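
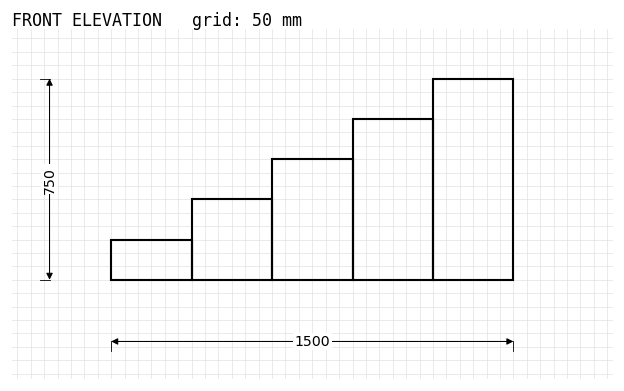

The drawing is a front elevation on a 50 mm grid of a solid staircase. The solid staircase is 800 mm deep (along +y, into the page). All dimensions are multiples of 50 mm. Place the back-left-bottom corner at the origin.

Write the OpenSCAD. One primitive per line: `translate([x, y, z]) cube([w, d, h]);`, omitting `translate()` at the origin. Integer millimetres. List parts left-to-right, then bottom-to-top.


cube([300, 800, 150]);
translate([300, 0, 0]) cube([300, 800, 300]);
translate([600, 0, 0]) cube([300, 800, 450]);
translate([900, 0, 0]) cube([300, 800, 600]);
translate([1200, 0, 0]) cube([300, 800, 750]);


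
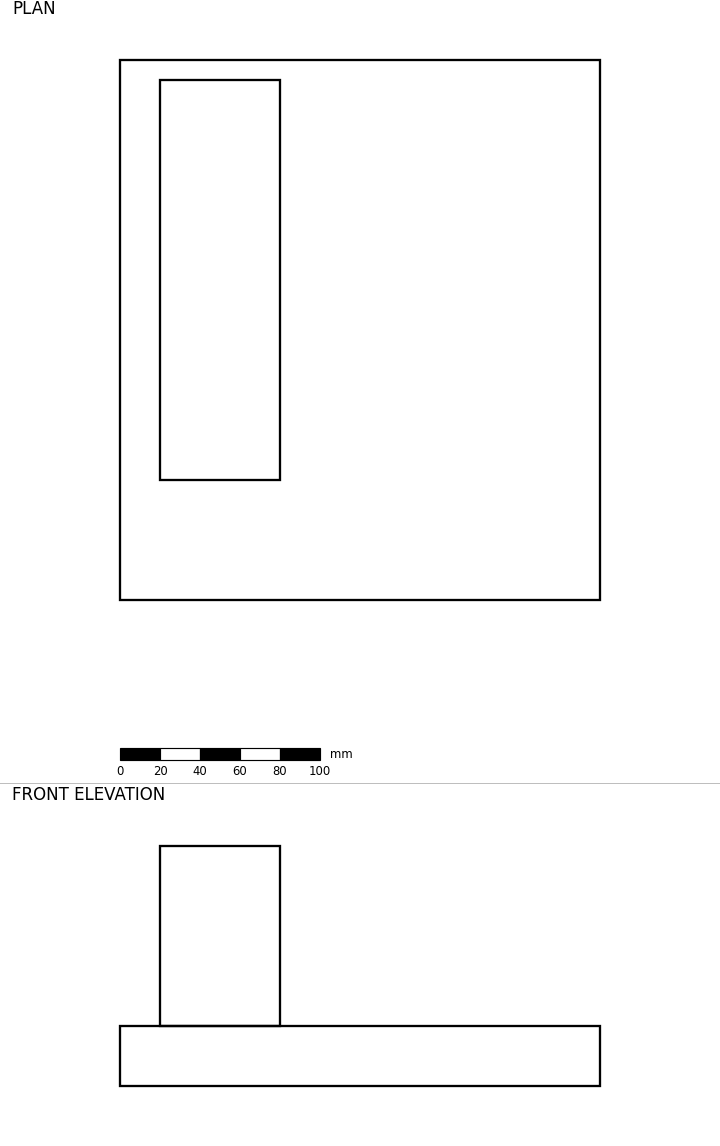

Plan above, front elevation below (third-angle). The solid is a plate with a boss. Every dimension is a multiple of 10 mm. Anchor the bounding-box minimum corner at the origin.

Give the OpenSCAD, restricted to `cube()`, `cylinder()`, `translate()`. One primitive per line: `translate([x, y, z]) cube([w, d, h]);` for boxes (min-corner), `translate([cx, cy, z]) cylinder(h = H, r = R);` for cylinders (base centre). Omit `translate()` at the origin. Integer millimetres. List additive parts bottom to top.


cube([240, 270, 30]);
translate([20, 60, 30]) cube([60, 200, 90]);


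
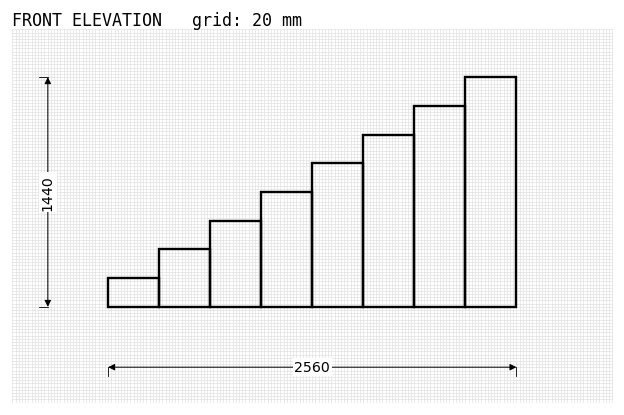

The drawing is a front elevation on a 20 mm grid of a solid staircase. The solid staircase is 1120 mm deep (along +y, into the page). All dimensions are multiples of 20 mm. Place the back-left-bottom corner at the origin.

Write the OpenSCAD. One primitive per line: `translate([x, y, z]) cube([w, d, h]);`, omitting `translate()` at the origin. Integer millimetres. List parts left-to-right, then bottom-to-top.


cube([320, 1120, 180]);
translate([320, 0, 0]) cube([320, 1120, 360]);
translate([640, 0, 0]) cube([320, 1120, 540]);
translate([960, 0, 0]) cube([320, 1120, 720]);
translate([1280, 0, 0]) cube([320, 1120, 900]);
translate([1600, 0, 0]) cube([320, 1120, 1080]);
translate([1920, 0, 0]) cube([320, 1120, 1260]);
translate([2240, 0, 0]) cube([320, 1120, 1440]);


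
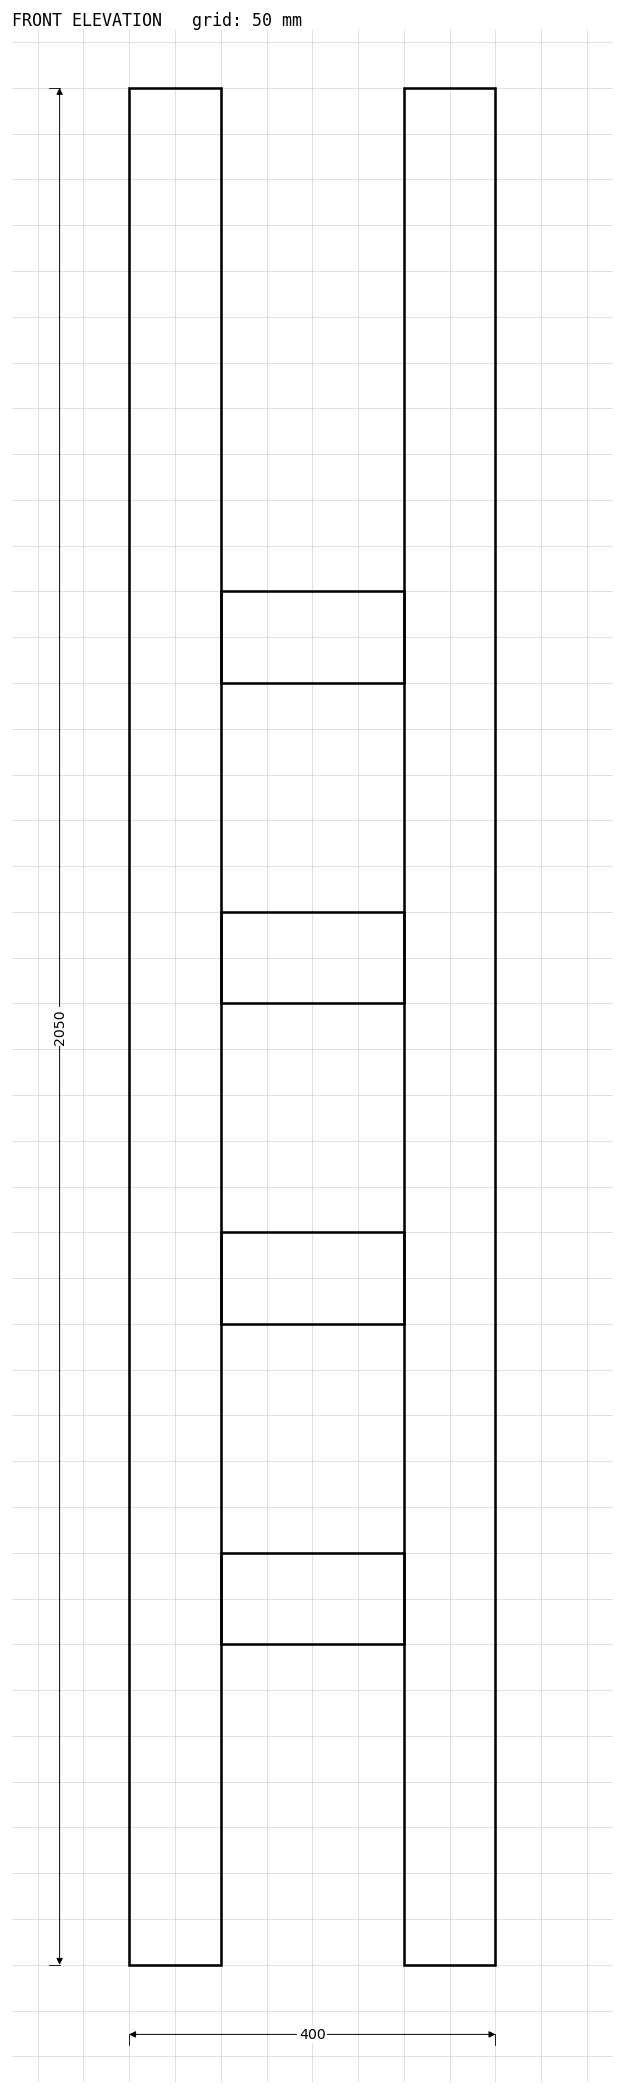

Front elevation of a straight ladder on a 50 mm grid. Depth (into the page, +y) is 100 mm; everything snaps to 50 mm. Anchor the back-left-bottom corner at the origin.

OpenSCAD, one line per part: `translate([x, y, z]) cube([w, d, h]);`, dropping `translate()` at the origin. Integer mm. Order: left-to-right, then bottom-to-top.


cube([100, 100, 2050]);
translate([100, 0, 350]) cube([200, 100, 100]);
translate([100, 0, 700]) cube([200, 100, 100]);
translate([100, 0, 1050]) cube([200, 100, 100]);
translate([100, 0, 1400]) cube([200, 100, 100]);
translate([300, 0, 0]) cube([100, 100, 2050]);


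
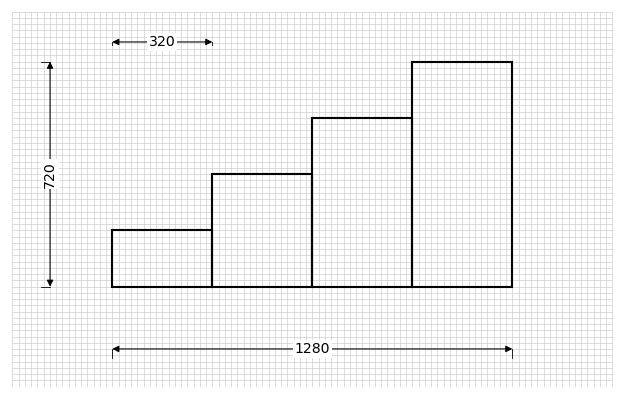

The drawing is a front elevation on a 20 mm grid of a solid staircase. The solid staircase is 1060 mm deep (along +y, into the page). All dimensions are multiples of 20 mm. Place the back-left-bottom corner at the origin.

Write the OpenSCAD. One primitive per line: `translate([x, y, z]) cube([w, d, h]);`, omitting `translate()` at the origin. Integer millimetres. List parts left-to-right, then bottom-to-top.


cube([320, 1060, 180]);
translate([320, 0, 0]) cube([320, 1060, 360]);
translate([640, 0, 0]) cube([320, 1060, 540]);
translate([960, 0, 0]) cube([320, 1060, 720]);


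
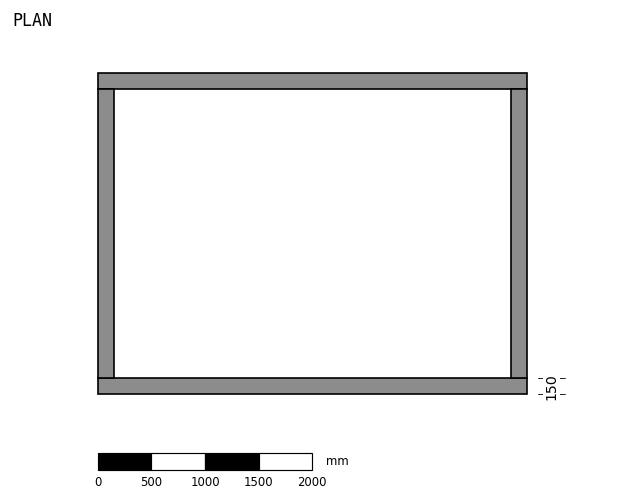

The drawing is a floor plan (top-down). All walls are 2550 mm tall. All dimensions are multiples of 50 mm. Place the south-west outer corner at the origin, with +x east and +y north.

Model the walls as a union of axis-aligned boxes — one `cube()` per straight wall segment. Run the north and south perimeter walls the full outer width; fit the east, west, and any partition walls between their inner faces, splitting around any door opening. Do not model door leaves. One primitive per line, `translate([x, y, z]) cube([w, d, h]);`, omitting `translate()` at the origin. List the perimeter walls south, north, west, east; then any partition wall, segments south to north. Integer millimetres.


cube([4000, 150, 2550]);
translate([0, 2850, 0]) cube([4000, 150, 2550]);
translate([0, 150, 0]) cube([150, 2700, 2550]);
translate([3850, 150, 0]) cube([150, 2700, 2550]);


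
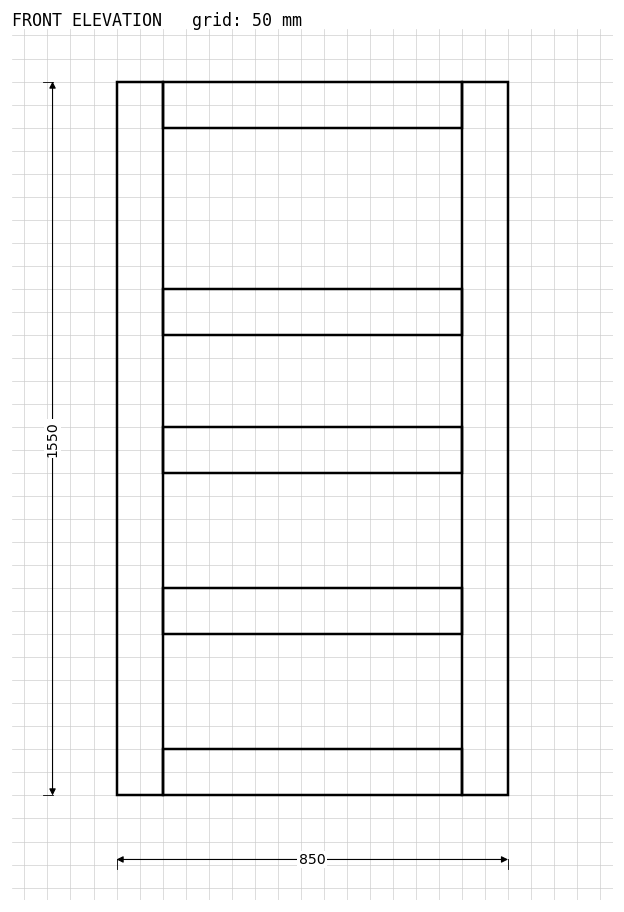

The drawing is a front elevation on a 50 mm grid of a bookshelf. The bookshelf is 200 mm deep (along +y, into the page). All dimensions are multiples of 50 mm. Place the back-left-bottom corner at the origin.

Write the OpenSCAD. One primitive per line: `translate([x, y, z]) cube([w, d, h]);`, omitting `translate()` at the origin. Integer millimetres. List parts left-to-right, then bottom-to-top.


cube([100, 200, 1550]);
translate([100, 0, 0]) cube([650, 200, 100]);
translate([100, 0, 350]) cube([650, 200, 100]);
translate([100, 0, 700]) cube([650, 200, 100]);
translate([100, 0, 1000]) cube([650, 200, 100]);
translate([100, 0, 1450]) cube([650, 200, 100]);
translate([750, 0, 0]) cube([100, 200, 1550]);


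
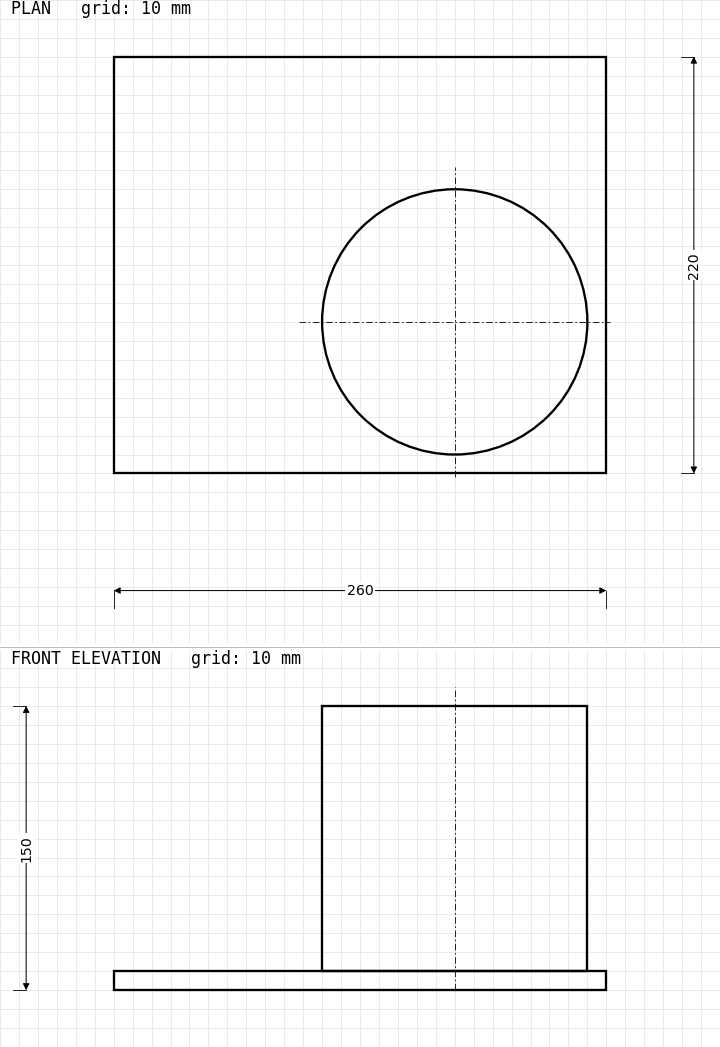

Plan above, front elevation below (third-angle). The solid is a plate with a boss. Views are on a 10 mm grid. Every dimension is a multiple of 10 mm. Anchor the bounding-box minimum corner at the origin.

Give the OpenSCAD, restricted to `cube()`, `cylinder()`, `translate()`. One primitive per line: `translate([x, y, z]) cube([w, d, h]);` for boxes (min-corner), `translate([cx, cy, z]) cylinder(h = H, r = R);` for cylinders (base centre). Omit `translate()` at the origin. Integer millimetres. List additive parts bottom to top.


cube([260, 220, 10]);
translate([180, 80, 10]) cylinder(h = 140, r = 70);


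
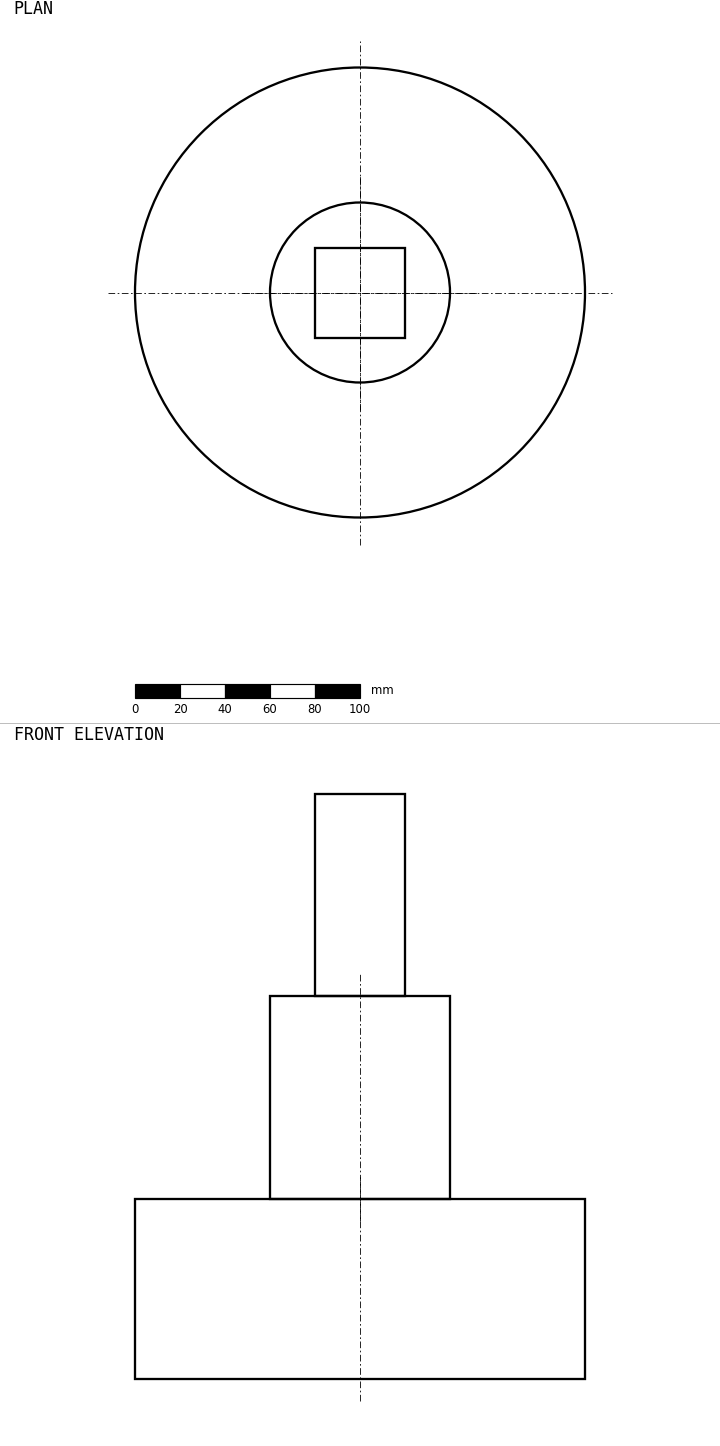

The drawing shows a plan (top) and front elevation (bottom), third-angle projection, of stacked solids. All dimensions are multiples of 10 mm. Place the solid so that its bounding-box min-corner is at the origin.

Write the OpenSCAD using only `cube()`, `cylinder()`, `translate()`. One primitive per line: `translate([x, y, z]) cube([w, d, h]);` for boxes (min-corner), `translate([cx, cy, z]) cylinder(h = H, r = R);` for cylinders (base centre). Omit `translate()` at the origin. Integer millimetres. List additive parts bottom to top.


translate([100, 100, 0]) cylinder(h = 80, r = 100);
translate([100, 100, 80]) cylinder(h = 90, r = 40);
translate([80, 80, 170]) cube([40, 40, 90]);


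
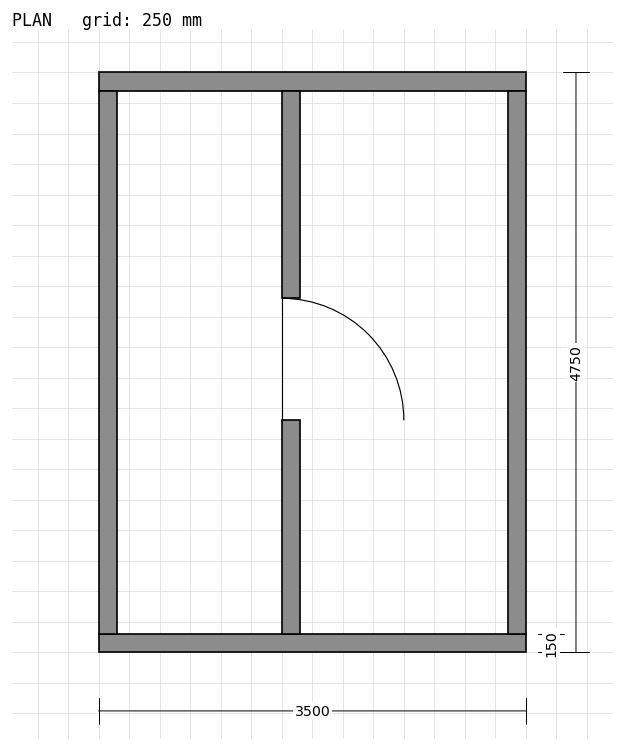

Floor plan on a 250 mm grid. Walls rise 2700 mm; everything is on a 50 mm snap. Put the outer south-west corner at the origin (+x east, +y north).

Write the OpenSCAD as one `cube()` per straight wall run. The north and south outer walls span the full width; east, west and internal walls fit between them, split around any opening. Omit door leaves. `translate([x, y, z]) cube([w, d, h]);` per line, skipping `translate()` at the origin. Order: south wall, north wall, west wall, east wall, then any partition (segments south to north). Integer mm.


cube([3500, 150, 2700]);
translate([0, 4600, 0]) cube([3500, 150, 2700]);
translate([0, 150, 0]) cube([150, 4450, 2700]);
translate([3350, 150, 0]) cube([150, 4450, 2700]);
translate([1500, 150, 0]) cube([150, 1750, 2700]);
translate([1500, 2900, 0]) cube([150, 1700, 2700]);


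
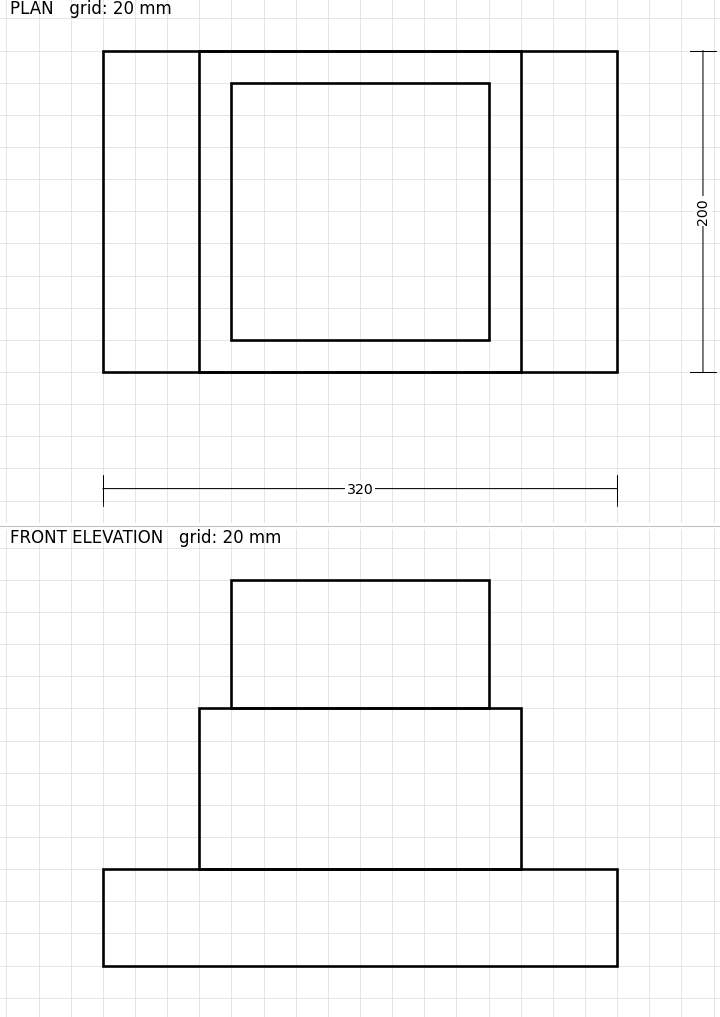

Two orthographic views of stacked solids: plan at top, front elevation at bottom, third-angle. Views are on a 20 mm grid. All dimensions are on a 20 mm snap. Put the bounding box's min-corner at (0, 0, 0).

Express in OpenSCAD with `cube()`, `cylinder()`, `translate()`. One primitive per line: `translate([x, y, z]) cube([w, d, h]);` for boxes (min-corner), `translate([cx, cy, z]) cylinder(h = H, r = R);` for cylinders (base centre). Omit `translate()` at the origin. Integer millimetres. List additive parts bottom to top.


cube([320, 200, 60]);
translate([60, 0, 60]) cube([200, 200, 100]);
translate([80, 20, 160]) cube([160, 160, 80]);


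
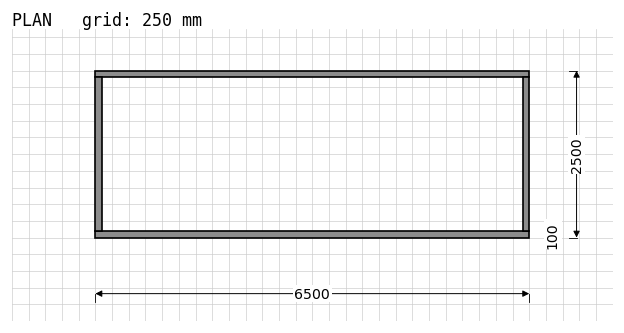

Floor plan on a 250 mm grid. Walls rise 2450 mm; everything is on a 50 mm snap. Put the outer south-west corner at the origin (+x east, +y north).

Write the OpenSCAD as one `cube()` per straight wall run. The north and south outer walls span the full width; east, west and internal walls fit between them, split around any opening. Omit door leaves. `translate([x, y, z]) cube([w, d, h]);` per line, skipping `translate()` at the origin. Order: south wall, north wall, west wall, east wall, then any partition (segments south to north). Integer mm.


cube([6500, 100, 2450]);
translate([0, 2400, 0]) cube([6500, 100, 2450]);
translate([0, 100, 0]) cube([100, 2300, 2450]);
translate([6400, 100, 0]) cube([100, 2300, 2450]);


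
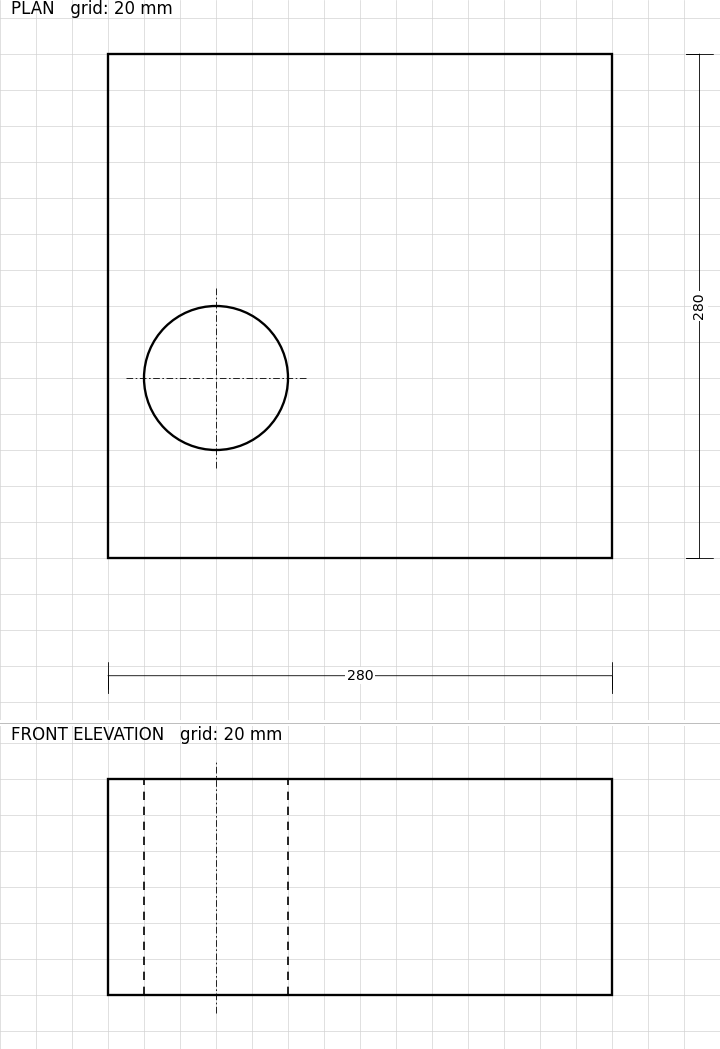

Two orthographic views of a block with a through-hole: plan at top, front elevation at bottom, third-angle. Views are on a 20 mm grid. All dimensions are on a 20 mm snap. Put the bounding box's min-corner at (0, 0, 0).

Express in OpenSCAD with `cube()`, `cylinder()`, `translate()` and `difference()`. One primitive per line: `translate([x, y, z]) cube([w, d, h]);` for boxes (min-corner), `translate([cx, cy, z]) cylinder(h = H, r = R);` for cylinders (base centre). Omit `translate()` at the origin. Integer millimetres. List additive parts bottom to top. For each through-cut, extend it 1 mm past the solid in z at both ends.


difference() {
  cube([280, 280, 120]);
  translate([60, 100, -1]) cylinder(h = 122, r = 40);
}


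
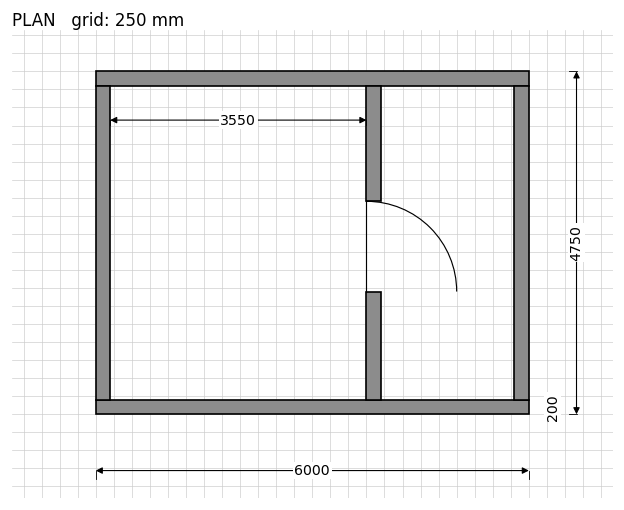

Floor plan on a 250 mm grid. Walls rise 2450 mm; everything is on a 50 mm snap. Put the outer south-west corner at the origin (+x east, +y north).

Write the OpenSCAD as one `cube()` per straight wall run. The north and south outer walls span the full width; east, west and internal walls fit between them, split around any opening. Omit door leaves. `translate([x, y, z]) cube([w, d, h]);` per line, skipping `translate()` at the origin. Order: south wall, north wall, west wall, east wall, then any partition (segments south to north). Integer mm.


cube([6000, 200, 2450]);
translate([0, 4550, 0]) cube([6000, 200, 2450]);
translate([0, 200, 0]) cube([200, 4350, 2450]);
translate([5800, 200, 0]) cube([200, 4350, 2450]);
translate([3750, 200, 0]) cube([200, 1500, 2450]);
translate([3750, 2950, 0]) cube([200, 1600, 2450]);


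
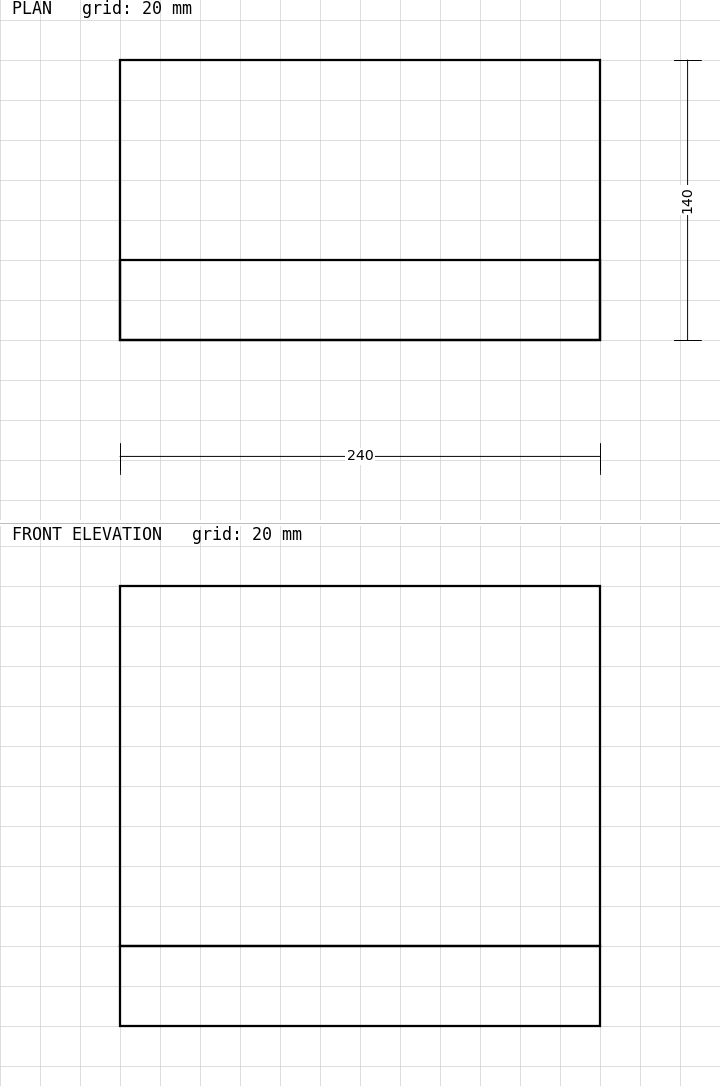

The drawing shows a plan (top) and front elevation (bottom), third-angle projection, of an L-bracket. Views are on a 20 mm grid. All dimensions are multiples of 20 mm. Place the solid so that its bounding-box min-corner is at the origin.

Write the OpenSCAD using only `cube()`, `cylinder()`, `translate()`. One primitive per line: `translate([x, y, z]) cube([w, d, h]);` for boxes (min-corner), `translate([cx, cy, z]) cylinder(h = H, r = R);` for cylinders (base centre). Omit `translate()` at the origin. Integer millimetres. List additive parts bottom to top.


cube([240, 140, 40]);
translate([0, 0, 40]) cube([240, 40, 180]);


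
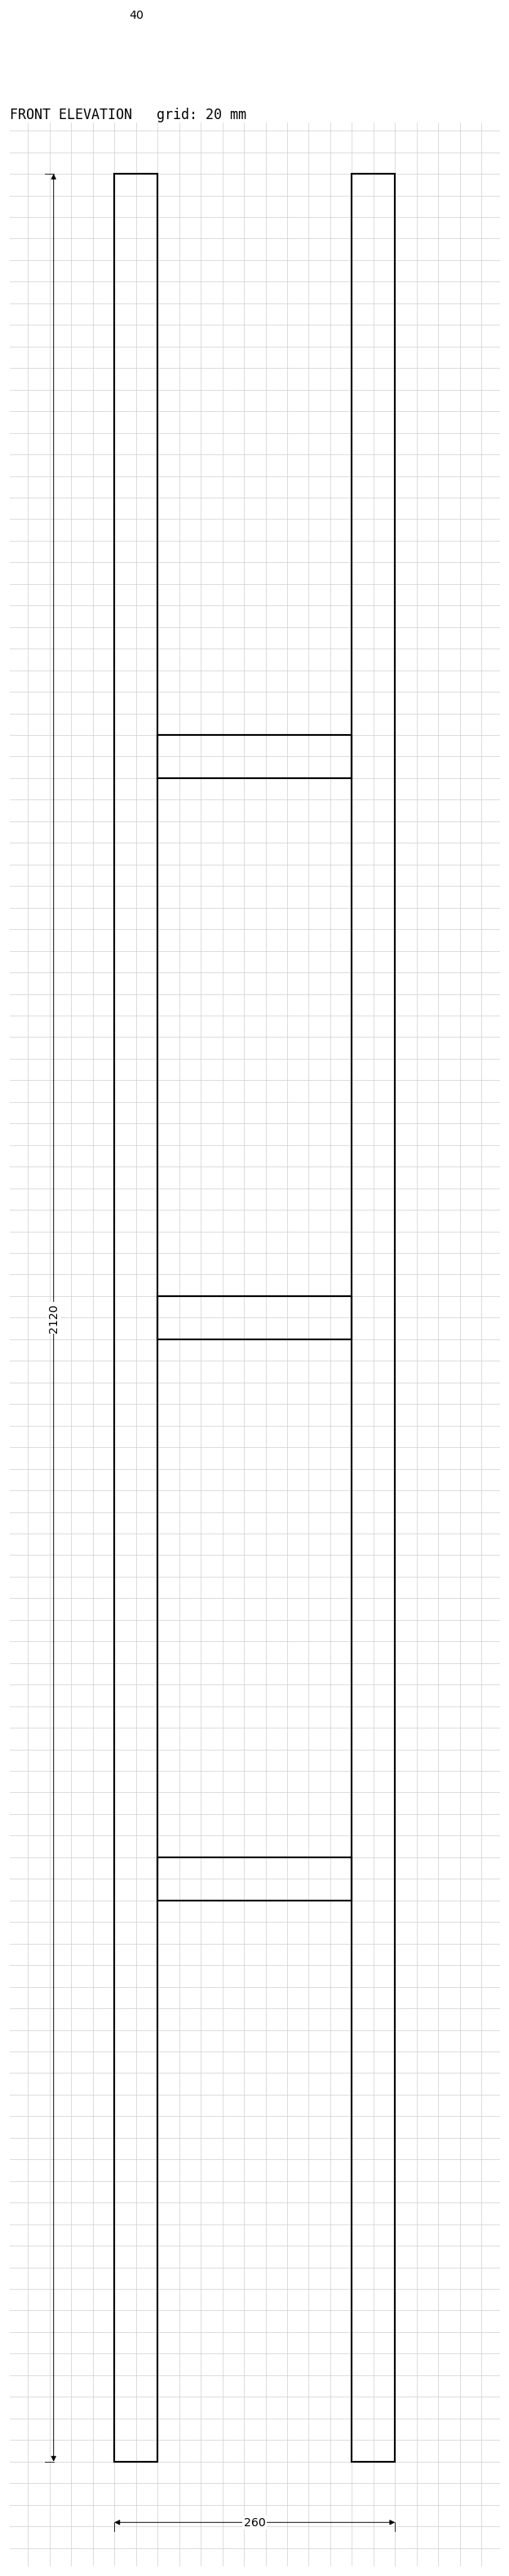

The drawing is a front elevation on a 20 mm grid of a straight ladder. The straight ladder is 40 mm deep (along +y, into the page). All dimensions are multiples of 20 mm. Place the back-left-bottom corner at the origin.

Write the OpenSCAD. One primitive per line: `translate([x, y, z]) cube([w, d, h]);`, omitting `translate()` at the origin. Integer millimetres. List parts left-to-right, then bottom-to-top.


cube([40, 40, 2120]);
translate([40, 0, 520]) cube([180, 40, 40]);
translate([40, 0, 1040]) cube([180, 40, 40]);
translate([40, 0, 1560]) cube([180, 40, 40]);
translate([220, 0, 0]) cube([40, 40, 2120]);


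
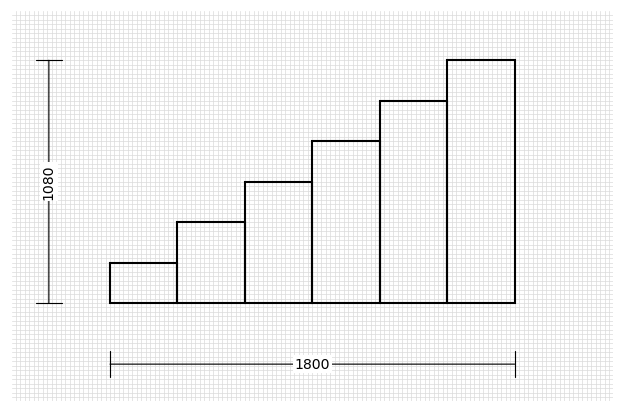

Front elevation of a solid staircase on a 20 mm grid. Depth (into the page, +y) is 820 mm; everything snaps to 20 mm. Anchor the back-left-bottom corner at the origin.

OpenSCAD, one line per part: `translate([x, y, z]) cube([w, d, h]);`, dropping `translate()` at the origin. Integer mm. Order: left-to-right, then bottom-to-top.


cube([300, 820, 180]);
translate([300, 0, 0]) cube([300, 820, 360]);
translate([600, 0, 0]) cube([300, 820, 540]);
translate([900, 0, 0]) cube([300, 820, 720]);
translate([1200, 0, 0]) cube([300, 820, 900]);
translate([1500, 0, 0]) cube([300, 820, 1080]);


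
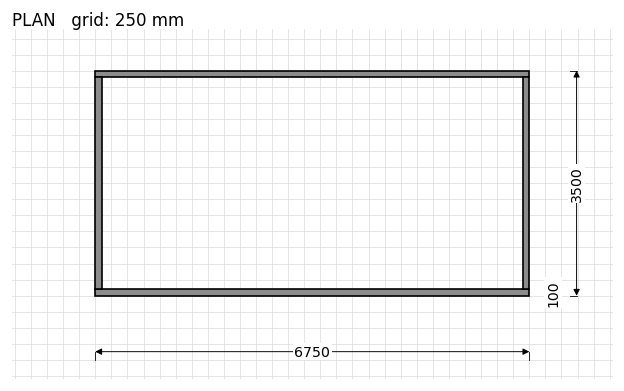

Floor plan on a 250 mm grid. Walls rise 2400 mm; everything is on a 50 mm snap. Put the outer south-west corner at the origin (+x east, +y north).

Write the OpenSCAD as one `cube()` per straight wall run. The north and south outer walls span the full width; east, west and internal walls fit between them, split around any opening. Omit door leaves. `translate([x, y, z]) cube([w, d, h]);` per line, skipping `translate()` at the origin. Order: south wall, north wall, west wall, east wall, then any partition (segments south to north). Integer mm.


cube([6750, 100, 2400]);
translate([0, 3400, 0]) cube([6750, 100, 2400]);
translate([0, 100, 0]) cube([100, 3300, 2400]);
translate([6650, 100, 0]) cube([100, 3300, 2400]);


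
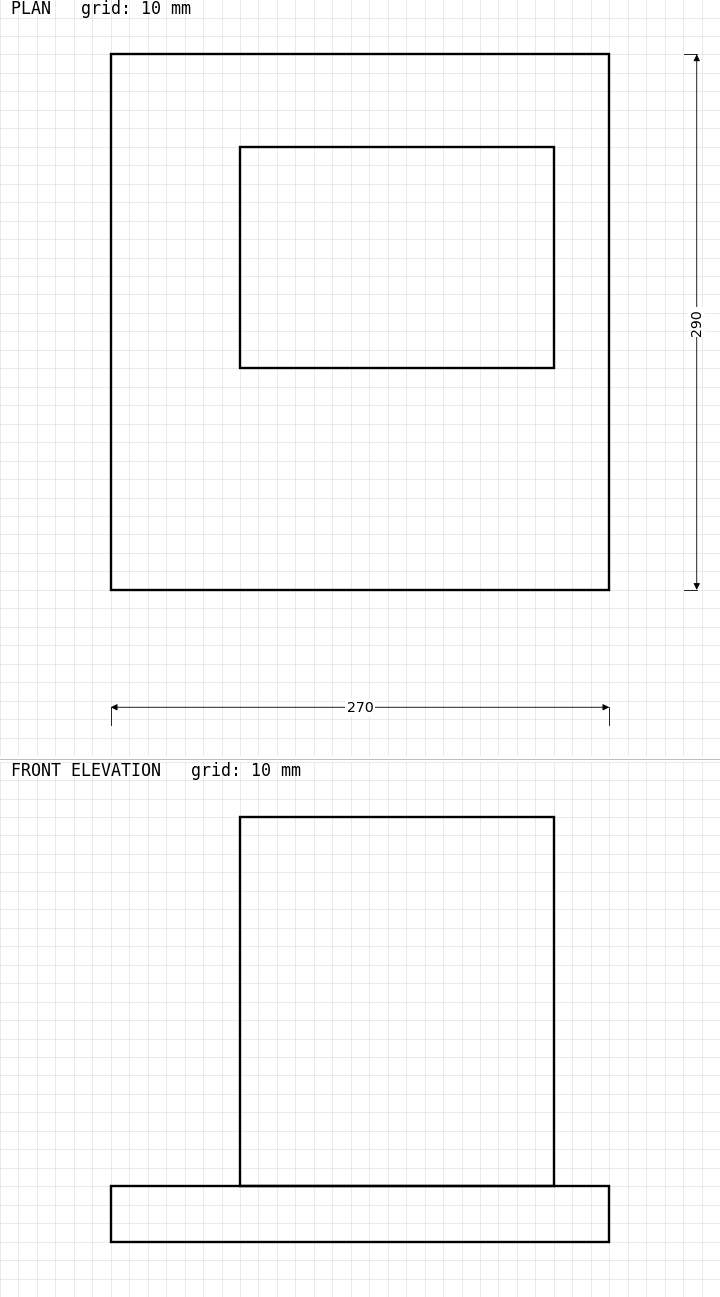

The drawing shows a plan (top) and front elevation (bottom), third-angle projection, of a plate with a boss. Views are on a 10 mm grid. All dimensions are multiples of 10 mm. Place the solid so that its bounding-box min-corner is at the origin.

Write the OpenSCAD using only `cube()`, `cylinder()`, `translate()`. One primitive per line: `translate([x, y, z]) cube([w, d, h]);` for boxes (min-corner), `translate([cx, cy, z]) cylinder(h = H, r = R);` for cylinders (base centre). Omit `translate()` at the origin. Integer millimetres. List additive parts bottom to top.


cube([270, 290, 30]);
translate([70, 120, 30]) cube([170, 120, 200]);


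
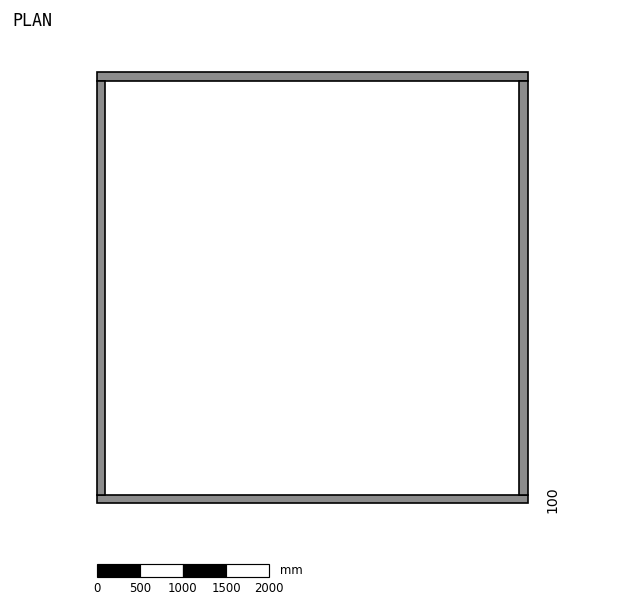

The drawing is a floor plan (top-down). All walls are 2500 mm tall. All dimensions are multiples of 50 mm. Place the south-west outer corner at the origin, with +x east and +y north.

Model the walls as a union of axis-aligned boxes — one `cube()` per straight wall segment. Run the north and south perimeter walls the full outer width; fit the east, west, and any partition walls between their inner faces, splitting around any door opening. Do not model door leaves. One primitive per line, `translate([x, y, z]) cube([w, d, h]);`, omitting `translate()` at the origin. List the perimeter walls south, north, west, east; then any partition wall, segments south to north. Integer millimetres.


cube([5000, 100, 2500]);
translate([0, 4900, 0]) cube([5000, 100, 2500]);
translate([0, 100, 0]) cube([100, 4800, 2500]);
translate([4900, 100, 0]) cube([100, 4800, 2500]);


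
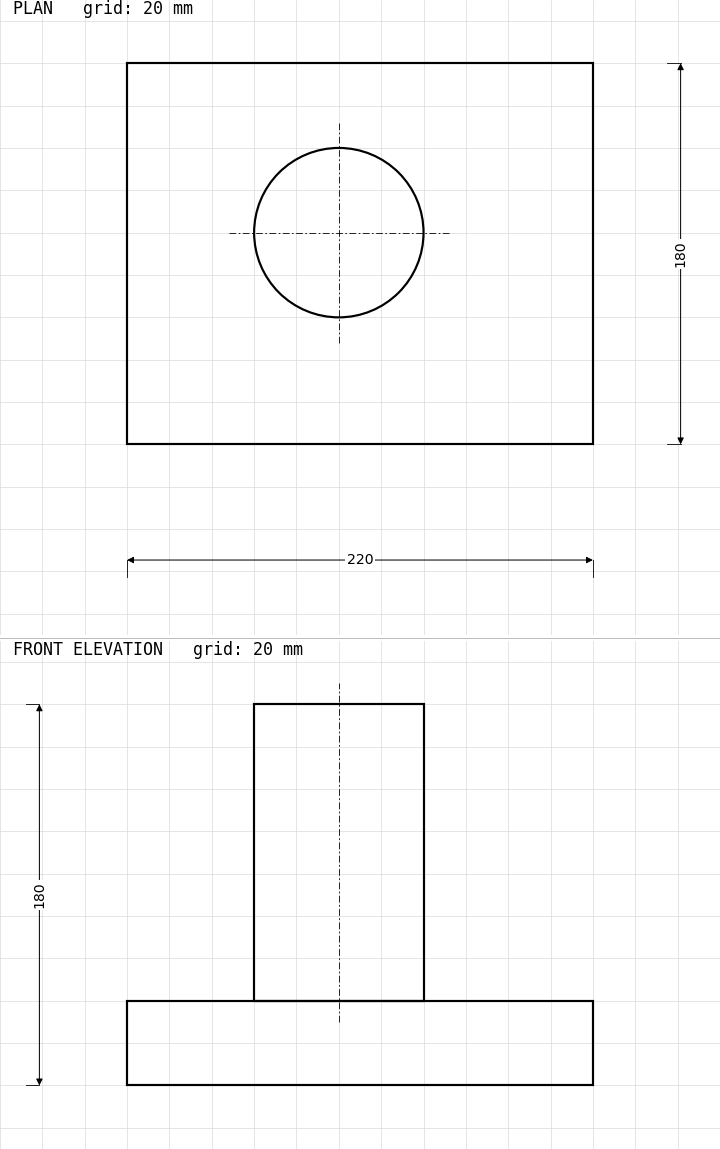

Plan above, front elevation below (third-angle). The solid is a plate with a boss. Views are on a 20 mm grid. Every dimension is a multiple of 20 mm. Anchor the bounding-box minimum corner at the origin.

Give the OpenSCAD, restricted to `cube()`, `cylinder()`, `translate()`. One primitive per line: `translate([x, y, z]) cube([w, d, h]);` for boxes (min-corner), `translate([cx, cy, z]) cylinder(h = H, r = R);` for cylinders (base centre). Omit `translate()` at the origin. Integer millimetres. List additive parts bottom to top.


cube([220, 180, 40]);
translate([100, 100, 40]) cylinder(h = 140, r = 40);


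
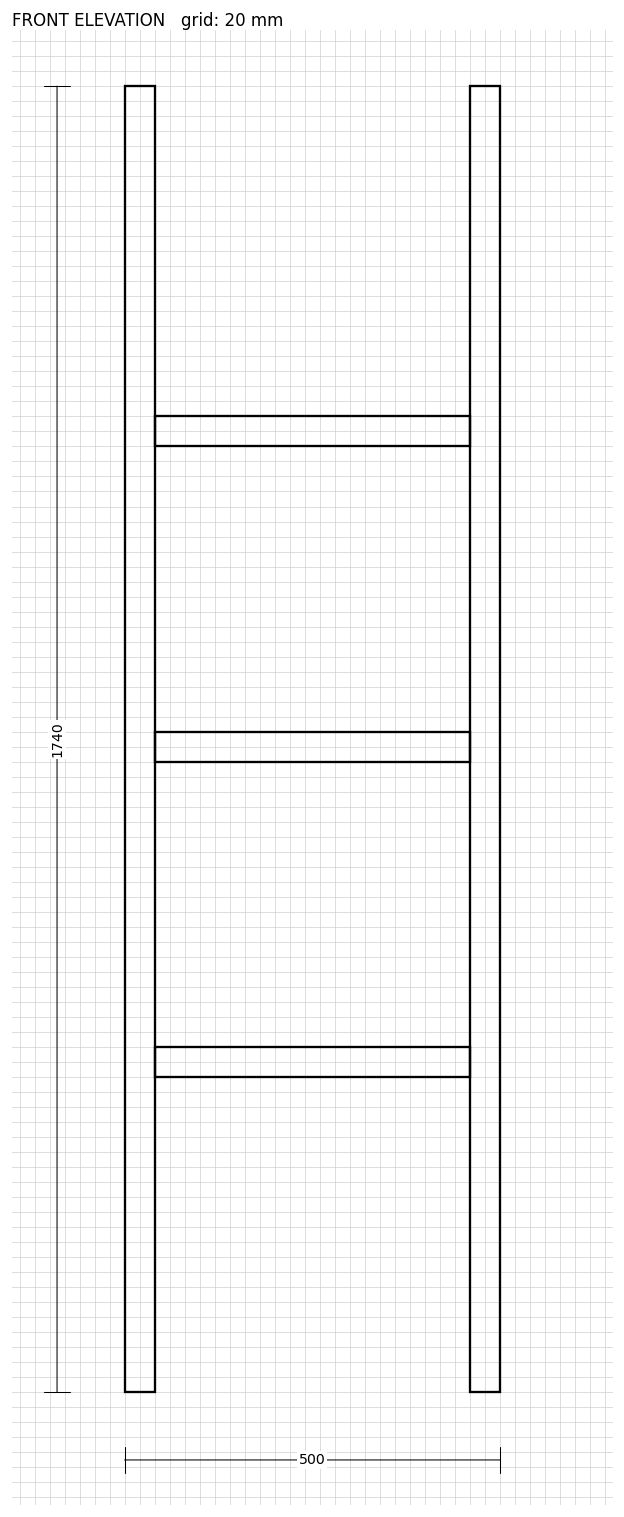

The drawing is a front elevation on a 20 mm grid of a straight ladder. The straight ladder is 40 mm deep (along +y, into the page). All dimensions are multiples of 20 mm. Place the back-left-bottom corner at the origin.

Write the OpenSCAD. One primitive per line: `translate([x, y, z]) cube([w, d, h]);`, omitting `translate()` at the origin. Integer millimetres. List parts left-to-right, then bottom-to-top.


cube([40, 40, 1740]);
translate([40, 0, 420]) cube([420, 40, 40]);
translate([40, 0, 840]) cube([420, 40, 40]);
translate([40, 0, 1260]) cube([420, 40, 40]);
translate([460, 0, 0]) cube([40, 40, 1740]);


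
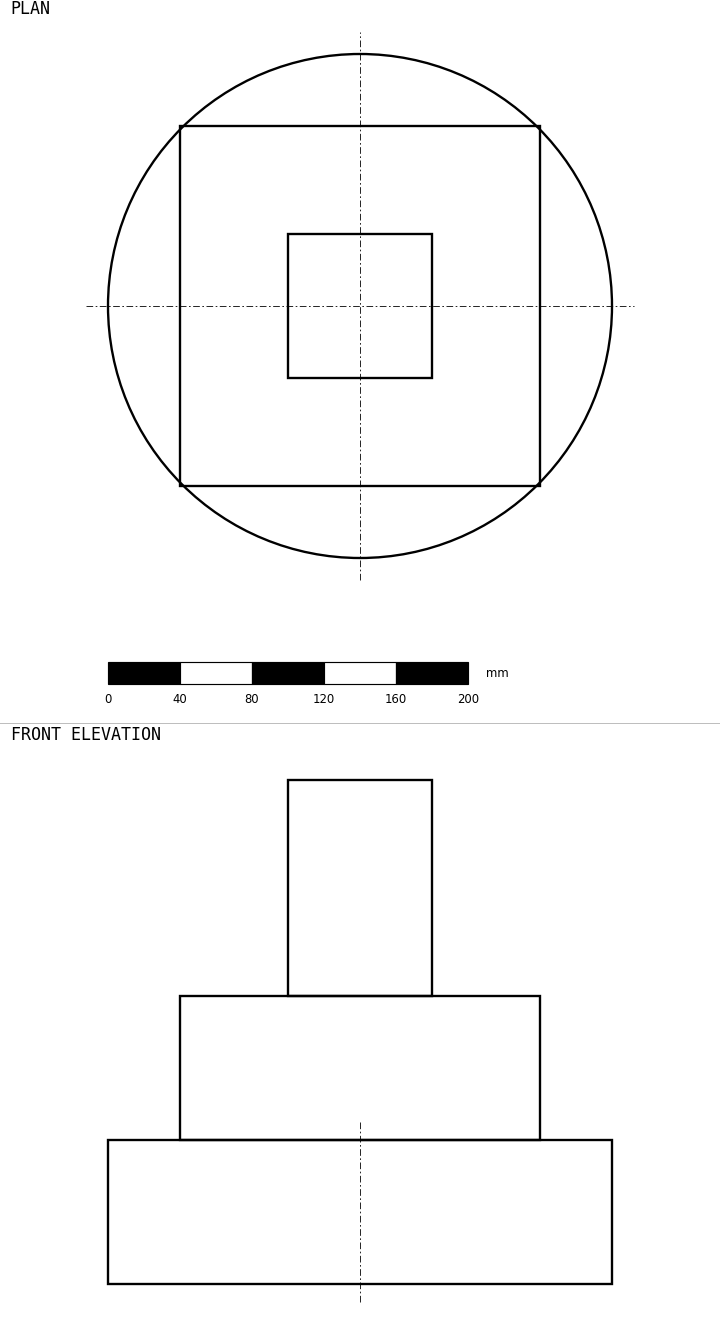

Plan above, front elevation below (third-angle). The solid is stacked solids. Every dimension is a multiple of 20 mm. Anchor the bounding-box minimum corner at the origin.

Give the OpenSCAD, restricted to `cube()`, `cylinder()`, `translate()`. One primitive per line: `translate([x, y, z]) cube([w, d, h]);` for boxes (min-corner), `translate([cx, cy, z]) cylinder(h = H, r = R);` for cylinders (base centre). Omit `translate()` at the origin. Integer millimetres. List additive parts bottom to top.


translate([140, 140, 0]) cylinder(h = 80, r = 140);
translate([40, 40, 80]) cube([200, 200, 80]);
translate([100, 100, 160]) cube([80, 80, 120]);


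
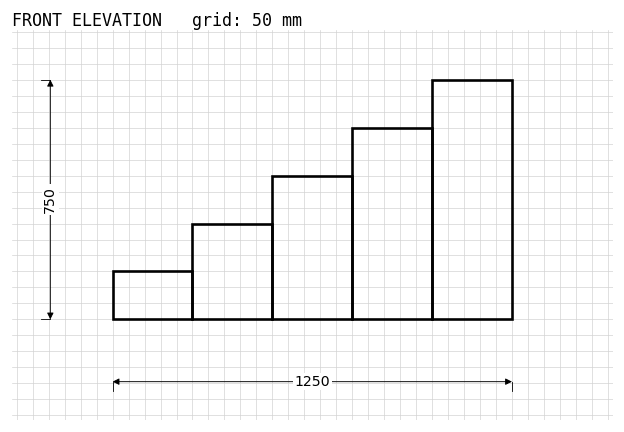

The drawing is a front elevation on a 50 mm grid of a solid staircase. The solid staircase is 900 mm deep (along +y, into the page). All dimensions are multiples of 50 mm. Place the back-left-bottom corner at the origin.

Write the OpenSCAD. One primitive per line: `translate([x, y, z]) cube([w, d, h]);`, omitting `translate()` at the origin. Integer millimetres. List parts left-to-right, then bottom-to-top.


cube([250, 900, 150]);
translate([250, 0, 0]) cube([250, 900, 300]);
translate([500, 0, 0]) cube([250, 900, 450]);
translate([750, 0, 0]) cube([250, 900, 600]);
translate([1000, 0, 0]) cube([250, 900, 750]);


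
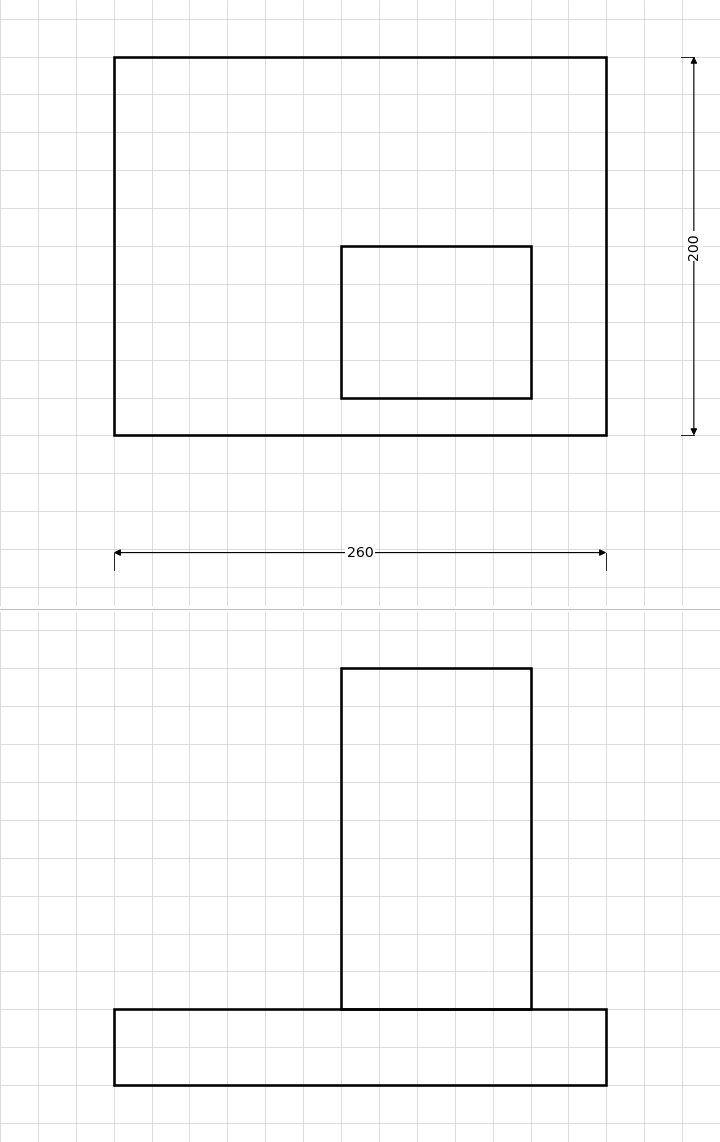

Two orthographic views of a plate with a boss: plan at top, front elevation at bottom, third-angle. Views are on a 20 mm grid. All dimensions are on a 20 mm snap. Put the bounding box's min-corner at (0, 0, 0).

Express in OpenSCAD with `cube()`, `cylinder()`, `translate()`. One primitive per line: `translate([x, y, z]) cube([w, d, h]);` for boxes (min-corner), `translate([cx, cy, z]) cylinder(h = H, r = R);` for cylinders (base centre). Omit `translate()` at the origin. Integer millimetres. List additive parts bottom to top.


cube([260, 200, 40]);
translate([120, 20, 40]) cube([100, 80, 180]);


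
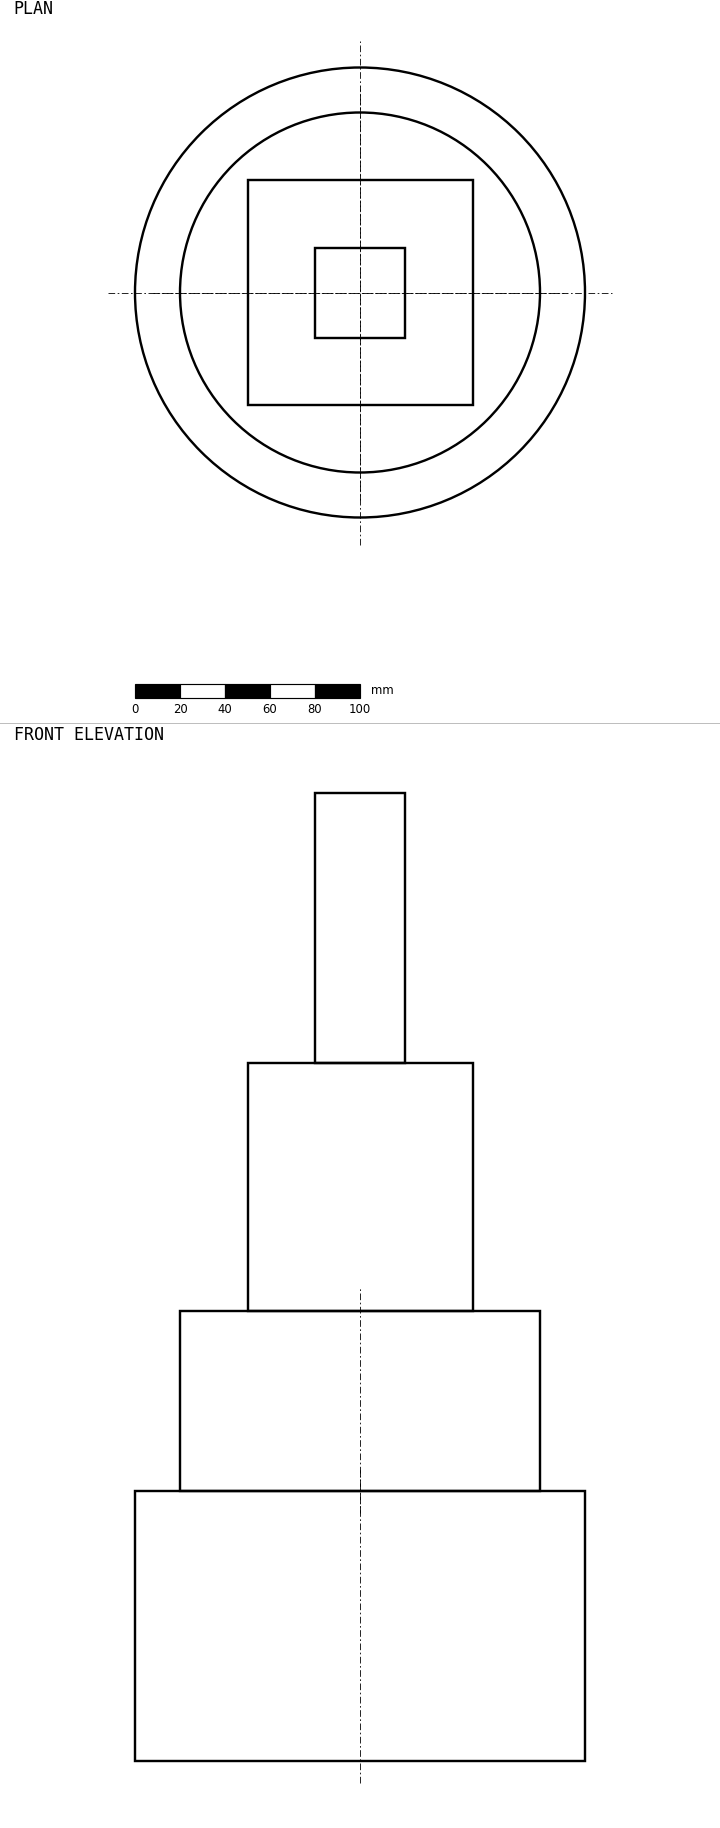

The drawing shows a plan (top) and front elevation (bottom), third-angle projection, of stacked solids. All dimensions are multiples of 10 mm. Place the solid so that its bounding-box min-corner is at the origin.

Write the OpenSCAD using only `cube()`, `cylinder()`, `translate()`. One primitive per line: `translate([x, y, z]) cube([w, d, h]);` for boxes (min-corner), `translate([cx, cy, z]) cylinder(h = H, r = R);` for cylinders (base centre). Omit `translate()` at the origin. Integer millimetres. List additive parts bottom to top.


translate([100, 100, 0]) cylinder(h = 120, r = 100);
translate([100, 100, 120]) cylinder(h = 80, r = 80);
translate([50, 50, 200]) cube([100, 100, 110]);
translate([80, 80, 310]) cube([40, 40, 120]);


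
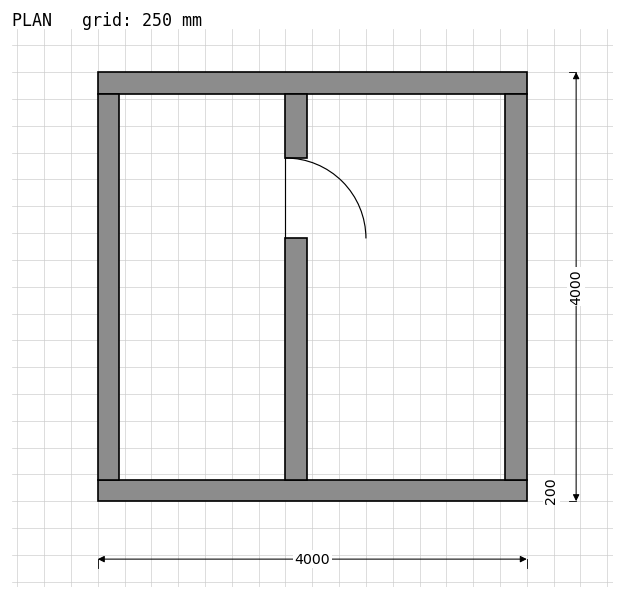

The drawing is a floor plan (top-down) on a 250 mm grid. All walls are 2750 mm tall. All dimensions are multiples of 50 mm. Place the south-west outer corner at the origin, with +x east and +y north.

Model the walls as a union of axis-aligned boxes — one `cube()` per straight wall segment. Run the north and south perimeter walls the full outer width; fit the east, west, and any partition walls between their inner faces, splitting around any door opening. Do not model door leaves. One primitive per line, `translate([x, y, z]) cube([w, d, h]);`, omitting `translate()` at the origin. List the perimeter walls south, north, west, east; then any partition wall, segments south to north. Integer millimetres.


cube([4000, 200, 2750]);
translate([0, 3800, 0]) cube([4000, 200, 2750]);
translate([0, 200, 0]) cube([200, 3600, 2750]);
translate([3800, 200, 0]) cube([200, 3600, 2750]);
translate([1750, 200, 0]) cube([200, 2250, 2750]);
translate([1750, 3200, 0]) cube([200, 600, 2750]);


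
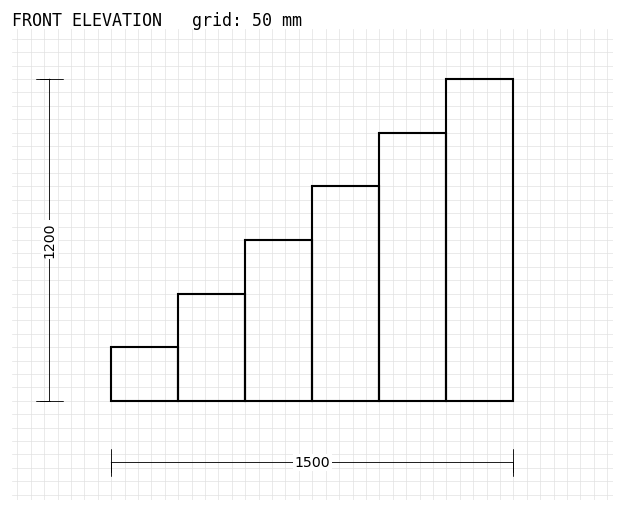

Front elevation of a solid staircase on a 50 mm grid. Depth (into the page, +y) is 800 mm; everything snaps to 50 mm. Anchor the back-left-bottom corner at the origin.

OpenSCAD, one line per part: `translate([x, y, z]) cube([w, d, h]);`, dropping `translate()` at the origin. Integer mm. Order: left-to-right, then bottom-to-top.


cube([250, 800, 200]);
translate([250, 0, 0]) cube([250, 800, 400]);
translate([500, 0, 0]) cube([250, 800, 600]);
translate([750, 0, 0]) cube([250, 800, 800]);
translate([1000, 0, 0]) cube([250, 800, 1000]);
translate([1250, 0, 0]) cube([250, 800, 1200]);


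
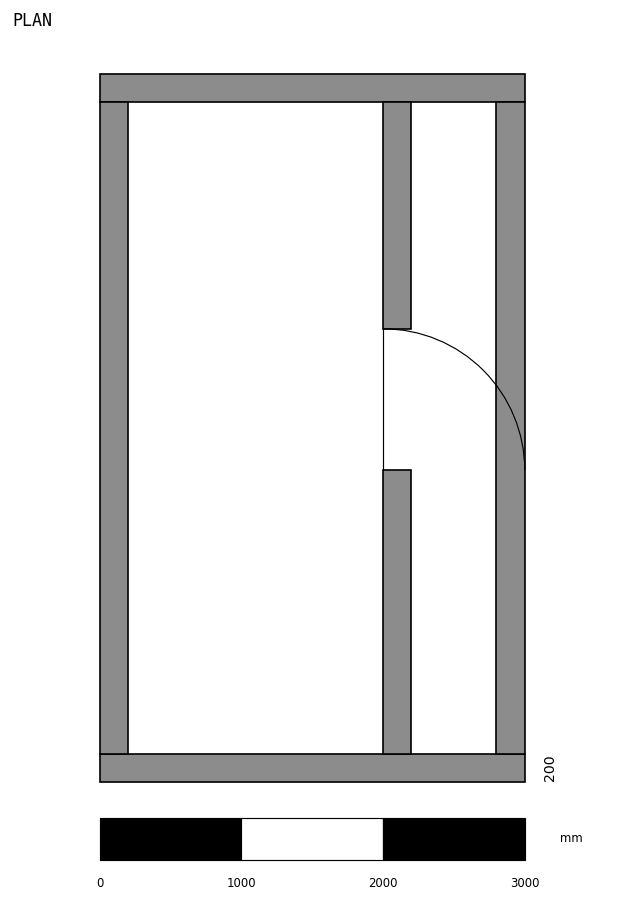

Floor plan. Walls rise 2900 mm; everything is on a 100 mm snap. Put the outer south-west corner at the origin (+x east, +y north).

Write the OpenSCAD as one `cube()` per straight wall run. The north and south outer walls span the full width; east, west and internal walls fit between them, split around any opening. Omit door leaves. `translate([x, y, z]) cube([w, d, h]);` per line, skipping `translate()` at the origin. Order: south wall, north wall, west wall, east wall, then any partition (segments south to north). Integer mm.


cube([3000, 200, 2900]);
translate([0, 4800, 0]) cube([3000, 200, 2900]);
translate([0, 200, 0]) cube([200, 4600, 2900]);
translate([2800, 200, 0]) cube([200, 4600, 2900]);
translate([2000, 200, 0]) cube([200, 2000, 2900]);
translate([2000, 3200, 0]) cube([200, 1600, 2900]);


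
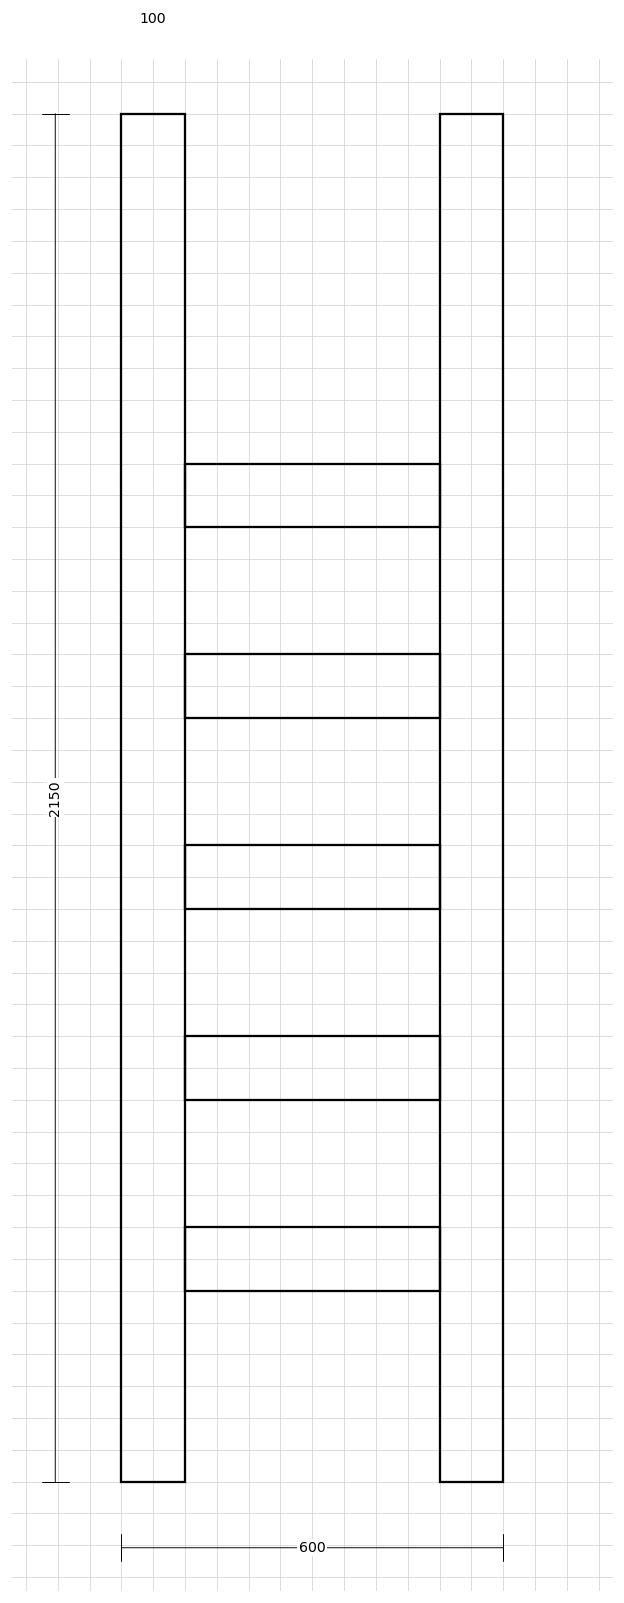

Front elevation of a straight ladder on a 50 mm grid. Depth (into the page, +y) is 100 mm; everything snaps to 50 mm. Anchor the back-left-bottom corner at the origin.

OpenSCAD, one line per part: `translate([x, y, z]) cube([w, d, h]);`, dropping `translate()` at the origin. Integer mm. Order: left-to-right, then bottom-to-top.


cube([100, 100, 2150]);
translate([100, 0, 300]) cube([400, 100, 100]);
translate([100, 0, 600]) cube([400, 100, 100]);
translate([100, 0, 900]) cube([400, 100, 100]);
translate([100, 0, 1200]) cube([400, 100, 100]);
translate([100, 0, 1500]) cube([400, 100, 100]);
translate([500, 0, 0]) cube([100, 100, 2150]);


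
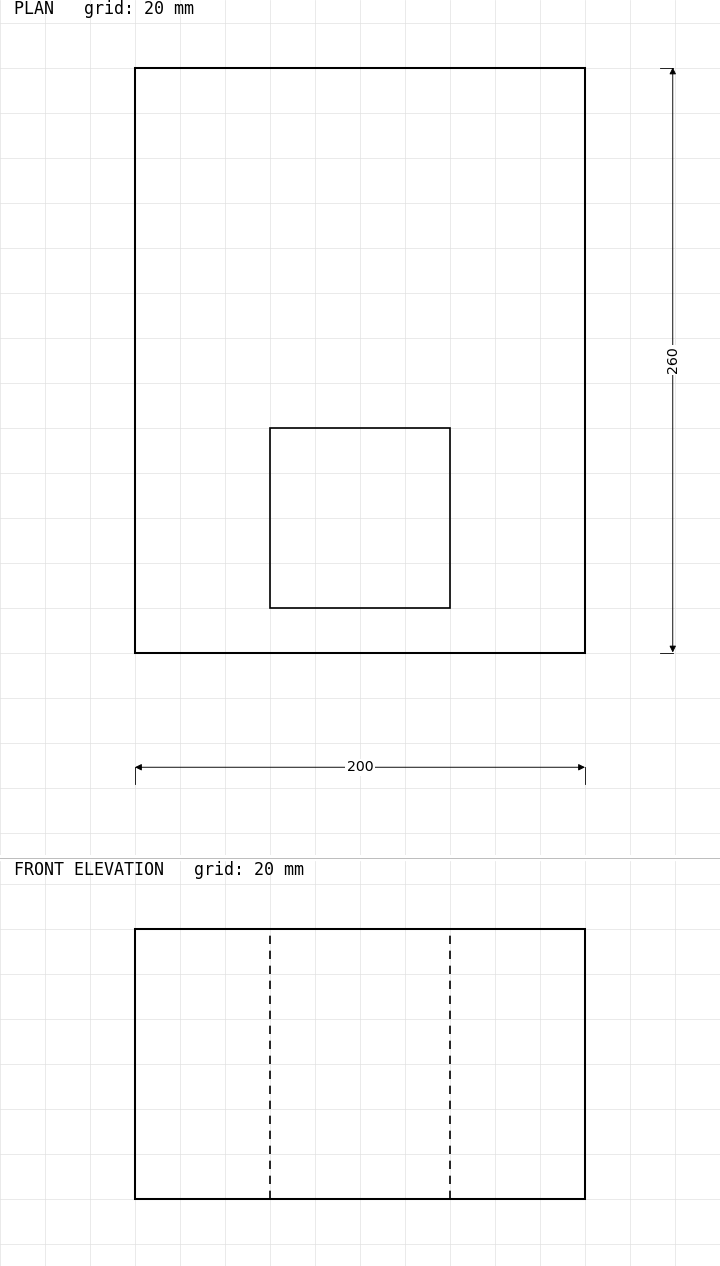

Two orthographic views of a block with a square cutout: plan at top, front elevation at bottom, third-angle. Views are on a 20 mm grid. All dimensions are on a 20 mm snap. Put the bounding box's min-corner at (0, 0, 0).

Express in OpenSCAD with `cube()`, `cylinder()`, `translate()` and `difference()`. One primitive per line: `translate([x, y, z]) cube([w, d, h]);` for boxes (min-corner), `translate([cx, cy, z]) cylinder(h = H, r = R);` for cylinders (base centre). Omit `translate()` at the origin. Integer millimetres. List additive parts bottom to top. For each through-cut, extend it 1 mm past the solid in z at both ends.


difference() {
  cube([200, 260, 120]);
  translate([60, 20, -1]) cube([80, 80, 122]);
}


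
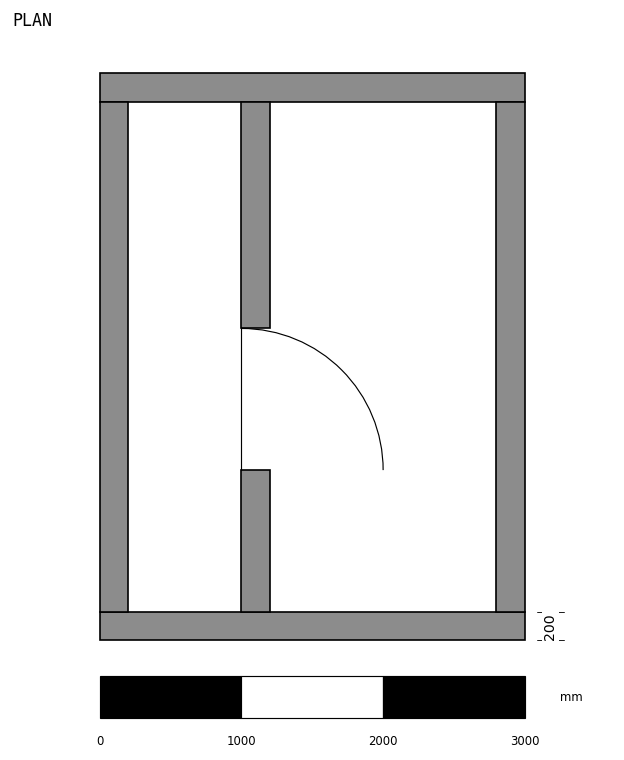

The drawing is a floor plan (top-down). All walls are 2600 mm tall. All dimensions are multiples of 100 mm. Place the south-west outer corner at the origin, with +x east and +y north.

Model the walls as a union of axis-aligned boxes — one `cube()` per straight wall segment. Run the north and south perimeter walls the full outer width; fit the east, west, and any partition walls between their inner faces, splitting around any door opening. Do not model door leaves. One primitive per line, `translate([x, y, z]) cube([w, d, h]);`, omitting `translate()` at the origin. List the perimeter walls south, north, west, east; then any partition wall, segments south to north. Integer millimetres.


cube([3000, 200, 2600]);
translate([0, 3800, 0]) cube([3000, 200, 2600]);
translate([0, 200, 0]) cube([200, 3600, 2600]);
translate([2800, 200, 0]) cube([200, 3600, 2600]);
translate([1000, 200, 0]) cube([200, 1000, 2600]);
translate([1000, 2200, 0]) cube([200, 1600, 2600]);


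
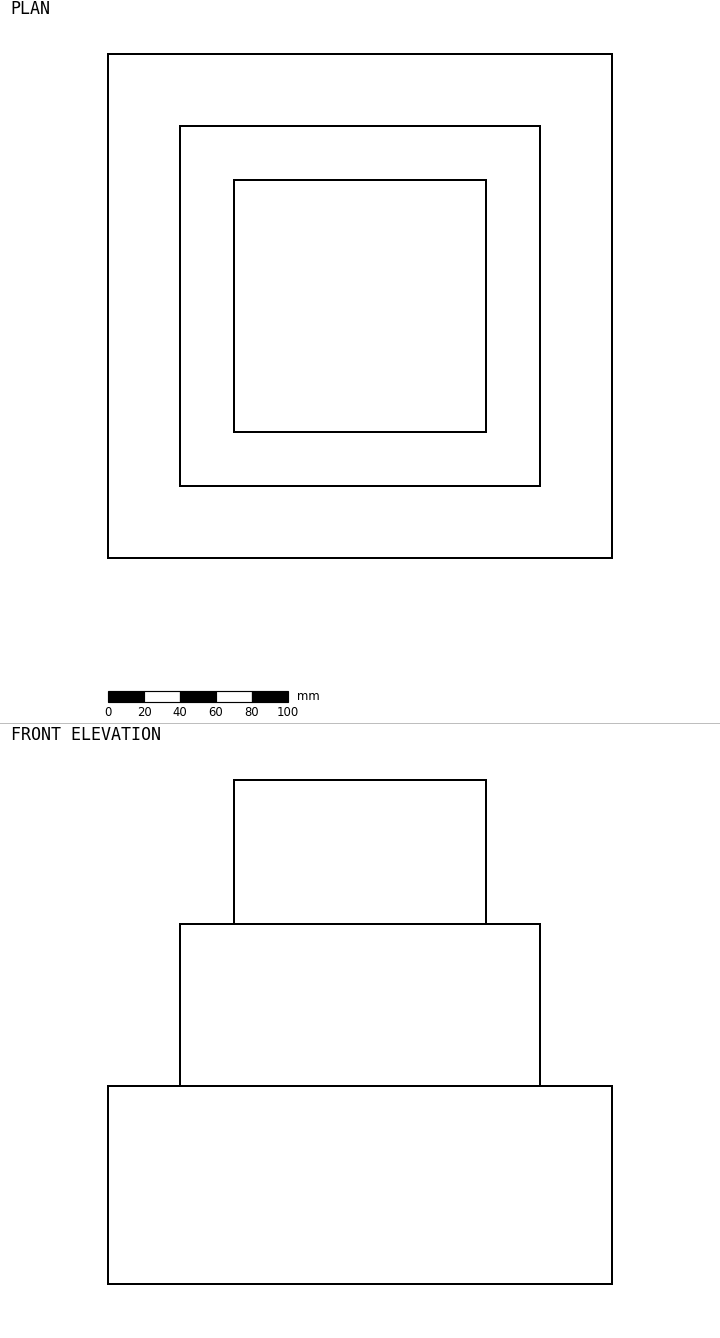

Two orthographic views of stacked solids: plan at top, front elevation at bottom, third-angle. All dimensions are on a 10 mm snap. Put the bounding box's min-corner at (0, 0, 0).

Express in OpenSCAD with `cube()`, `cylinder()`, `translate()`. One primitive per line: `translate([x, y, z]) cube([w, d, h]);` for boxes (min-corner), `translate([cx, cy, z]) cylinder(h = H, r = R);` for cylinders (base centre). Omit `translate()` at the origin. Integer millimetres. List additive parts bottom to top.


cube([280, 280, 110]);
translate([40, 40, 110]) cube([200, 200, 90]);
translate([70, 70, 200]) cube([140, 140, 80]);


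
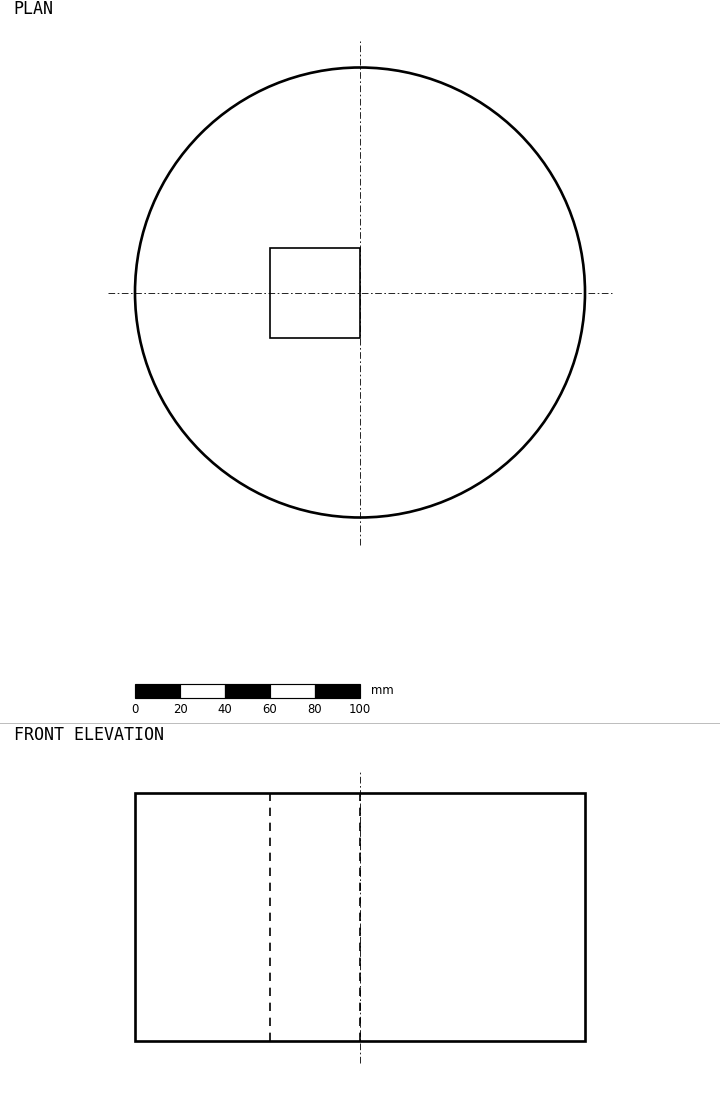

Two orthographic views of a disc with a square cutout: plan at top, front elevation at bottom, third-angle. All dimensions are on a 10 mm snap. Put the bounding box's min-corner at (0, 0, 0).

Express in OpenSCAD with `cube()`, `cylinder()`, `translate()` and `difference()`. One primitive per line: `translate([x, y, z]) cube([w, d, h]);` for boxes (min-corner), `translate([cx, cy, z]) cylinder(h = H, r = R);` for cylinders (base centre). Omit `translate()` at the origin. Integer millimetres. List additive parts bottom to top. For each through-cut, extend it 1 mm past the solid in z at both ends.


difference() {
  translate([100, 100, 0]) cylinder(h = 110, r = 100);
  translate([60, 80, -1]) cube([40, 40, 112]);
}
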